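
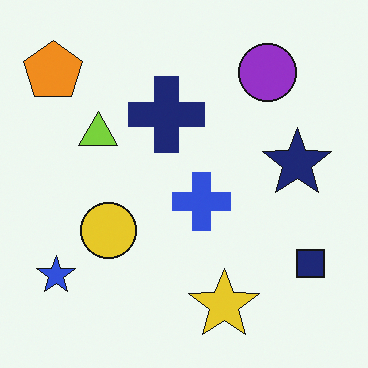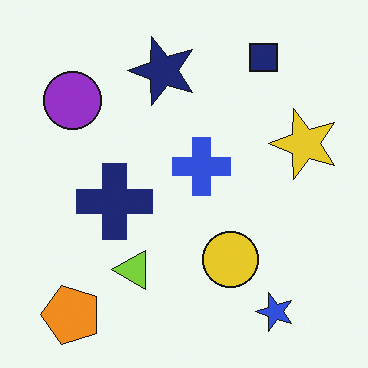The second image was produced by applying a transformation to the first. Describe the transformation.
The second image is the first rotated 90° counter-clockwise.

The orange pentagon sits in the top-left of the first image and the bottom-left of the second — consistent with a whole-image 90° counter-clockwise rotation.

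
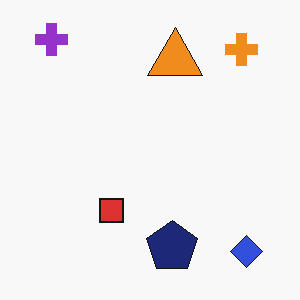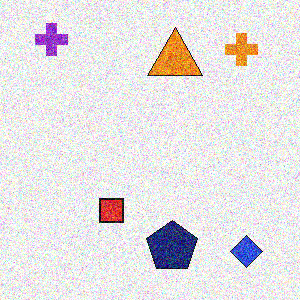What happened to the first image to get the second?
This is the original image degraded with heavy additive noise.

Random speckle covers the whole image, including the flat background.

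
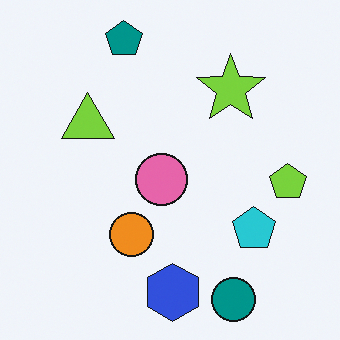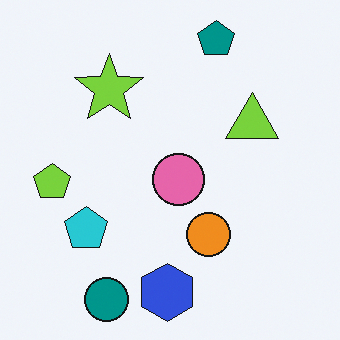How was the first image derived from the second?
The first image is the second flipped horizontally (left ↔ right).

The lime pentagon is in the left of the second image and the right of the first — shapes on opposite sides of the vertical midline have swapped in a mirror flip.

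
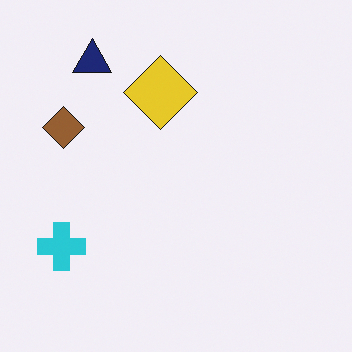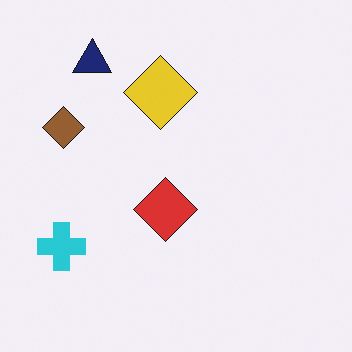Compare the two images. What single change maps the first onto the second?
This is the original image overlaid with an additional red diamond.

A red diamond appears in the second image that is absent from the first.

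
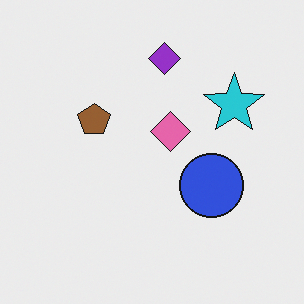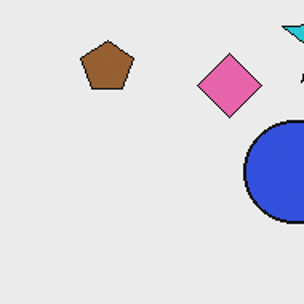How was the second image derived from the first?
It was cropped to a modestly smaller region and rescaled.

The visible shapes are larger and the field of view is narrower; shapes near the original edges may be partly or wholly outside the frame — a crop-and-rescale.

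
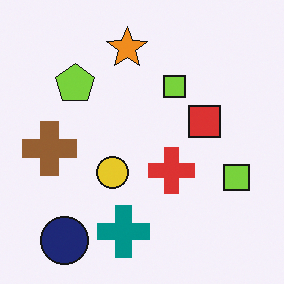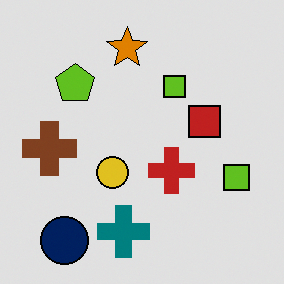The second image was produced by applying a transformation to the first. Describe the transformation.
Posterized to a reduced palette.

Each flat color has snapped to a coarser quantized level — most visibly, the near-white background has dropped to a flat grey.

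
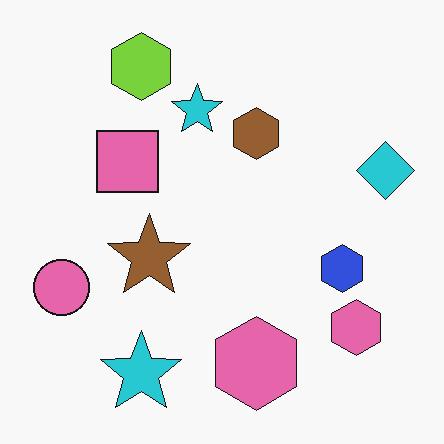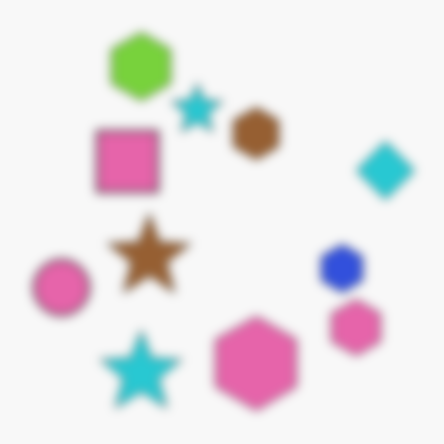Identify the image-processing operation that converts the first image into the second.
The second image is the first strongly gaussian-blurred.

Shape edges and outlines are uniformly softened across the whole image.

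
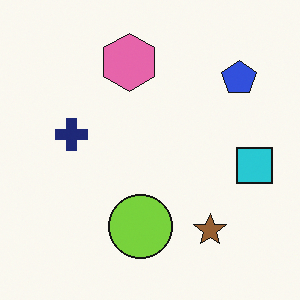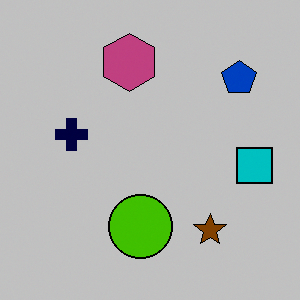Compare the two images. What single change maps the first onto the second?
Heavily posterized to just a handful of flat colors.

Each flat color has snapped to a coarser quantized level — most visibly, the near-white background has dropped to a flat grey.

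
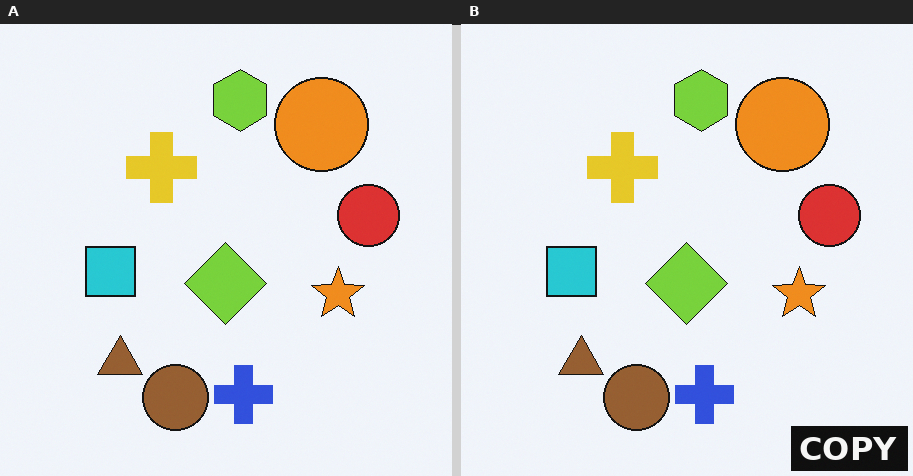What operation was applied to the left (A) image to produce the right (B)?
Watermarked with the text "COPY" in the lower-right corner.

A dark label reading "COPY" appears in the lower-right corner.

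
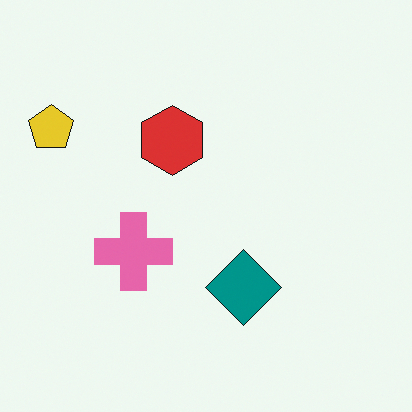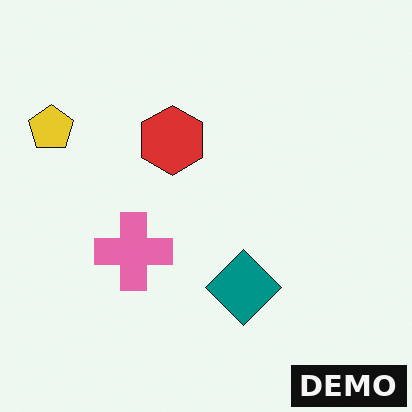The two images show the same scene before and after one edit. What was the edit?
The second image is the first watermarked with the text "DEMO" in the lower-right corner.

A dark label reading "DEMO" appears in the lower-right corner.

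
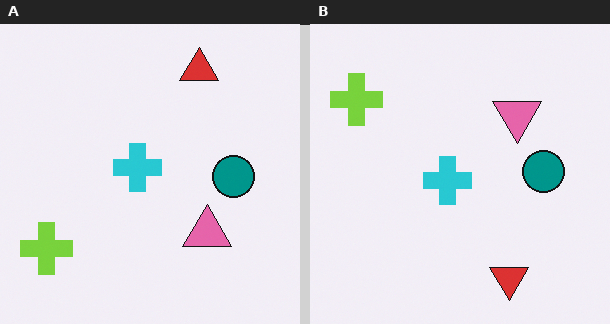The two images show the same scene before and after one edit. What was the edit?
The image was flipped vertically (top ↔ bottom).

The red triangle is in the top of the left (A) image and the bottom of the right (B) — shapes on opposite sides of the horizontal midline have swapped in a mirror flip.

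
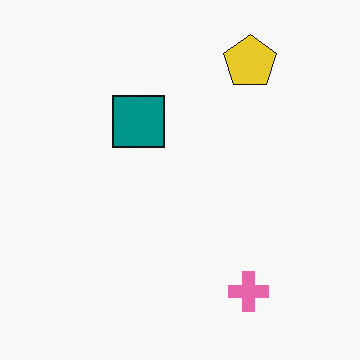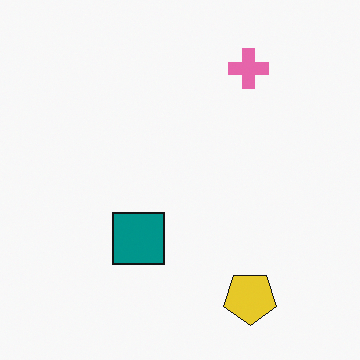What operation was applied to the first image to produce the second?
Flipped vertically (top ↔ bottom).

The yellow pentagon is in the top-right of the first image and the bottom-right of the second — shapes on opposite sides of the horizontal midline have swapped in a mirror flip.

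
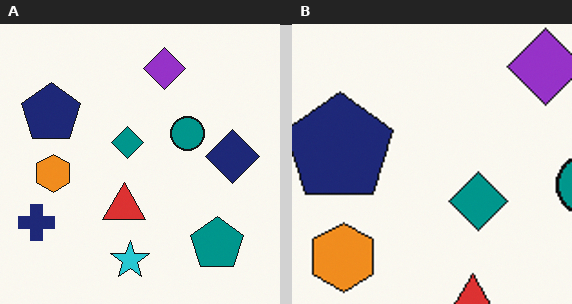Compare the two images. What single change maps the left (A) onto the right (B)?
The image was cropped tightly and scaled back up.

The visible shapes are larger and the field of view is narrower; shapes near the original edges may be partly or wholly outside the frame — a crop-and-rescale.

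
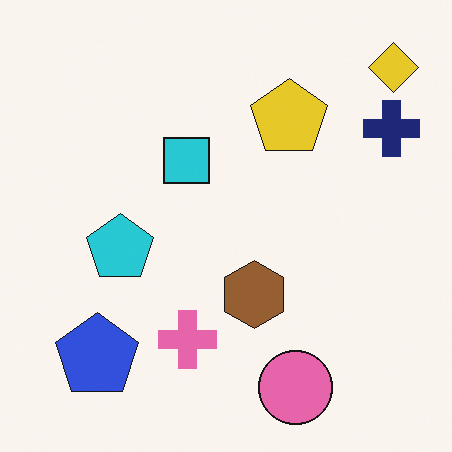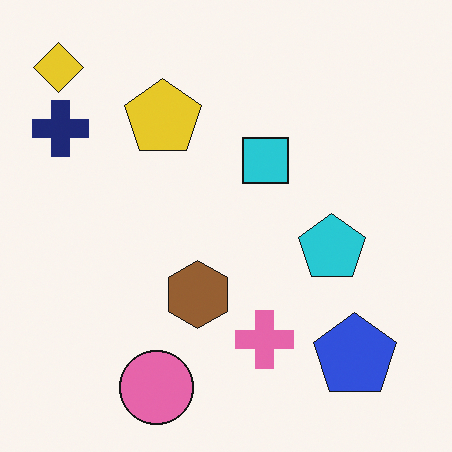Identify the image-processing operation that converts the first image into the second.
It was flipped horizontally (left ↔ right).

The yellow diamond is in the top-right of the first image and the top-left of the second — shapes on opposite sides of the vertical midline have swapped in a mirror flip.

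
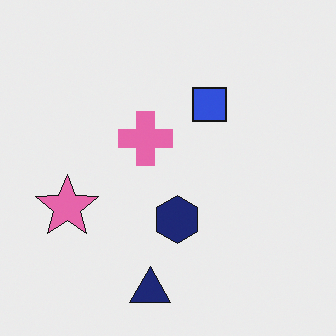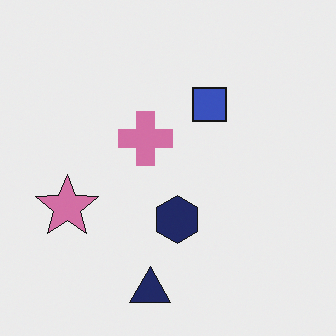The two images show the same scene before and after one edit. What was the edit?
Slightly desaturated.

All colors are more muted and greyish — a global saturation change.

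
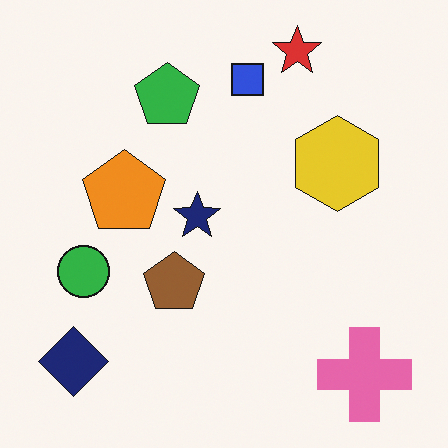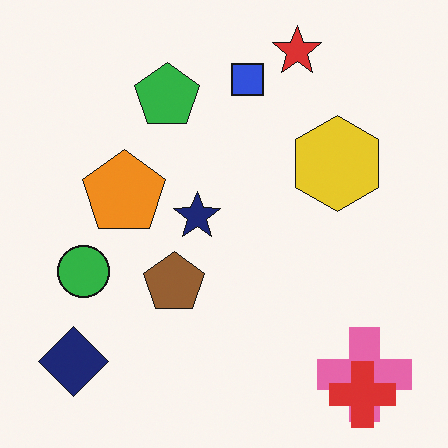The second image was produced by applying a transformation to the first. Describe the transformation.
The transformation is: overlaid with an additional red cross.

A red cross appears in the second image that is absent from the first.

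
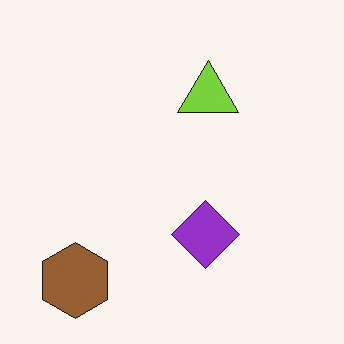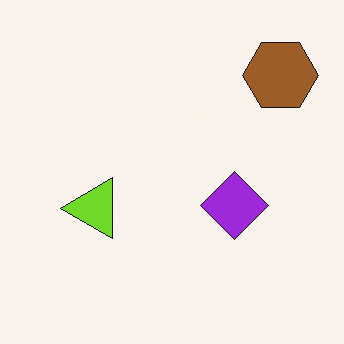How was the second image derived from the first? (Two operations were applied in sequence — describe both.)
The image was transposed (reflected across the top-left ↔ bottom-right diagonal), then slightly oversaturated.

Shapes have swapped their row and column positions — what was in the top-right is now in the bottom-left — a diagonal reflection. All colors are more vivid — a global saturation change.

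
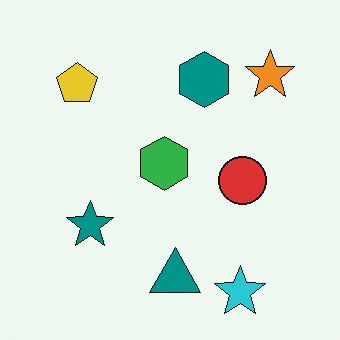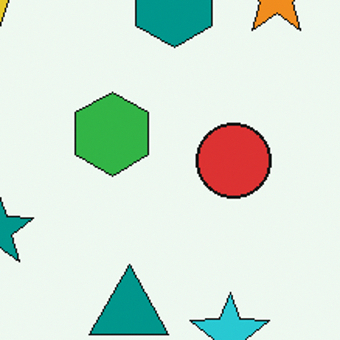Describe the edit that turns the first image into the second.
The image was cropped to a modestly smaller region and rescaled.

The visible shapes are larger and the field of view is narrower; shapes near the original edges may be partly or wholly outside the frame — a crop-and-rescale.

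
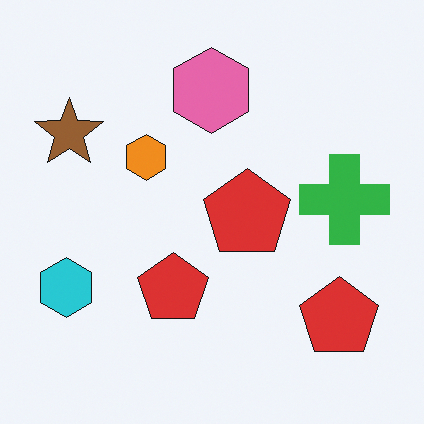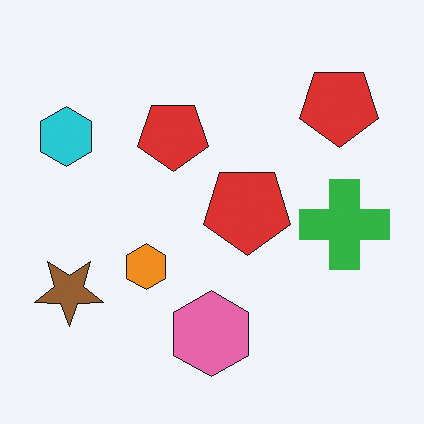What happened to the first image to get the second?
The second image is the first flipped vertically (top ↔ bottom).

The pink hexagon is in the top of the first image and the bottom of the second — shapes on opposite sides of the horizontal midline have swapped in a mirror flip.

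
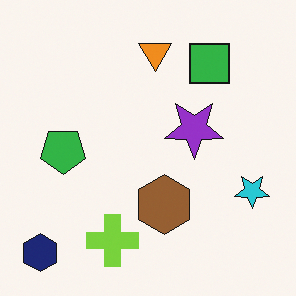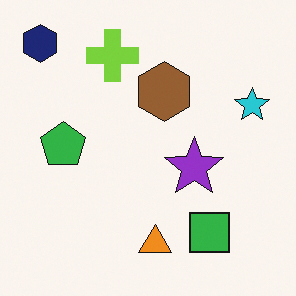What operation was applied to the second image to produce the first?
The image was flipped vertically (top ↔ bottom).

The navy hexagon is in the top-left of the second image and the bottom-left of the first — shapes on opposite sides of the horizontal midline have swapped in a mirror flip.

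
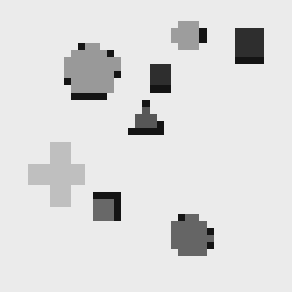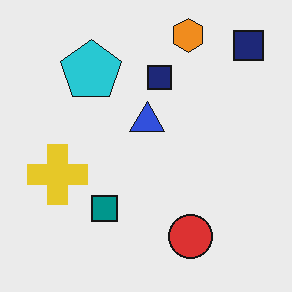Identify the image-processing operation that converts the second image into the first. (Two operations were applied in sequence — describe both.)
This is the original image converted to grayscale, then moderately pixelated.

All color is removed — every shape is now a shade of grey. Shapes are reduced to large square blocks; fine edges and outlines are lost — a downscale-then-upscale (mosaic) effect.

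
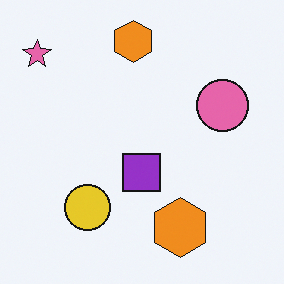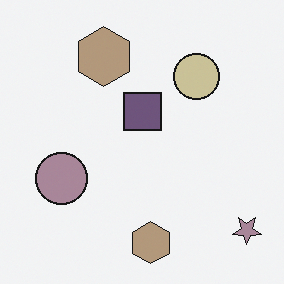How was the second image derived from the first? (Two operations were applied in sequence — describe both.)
Rotated 180°, then heavily desaturated.

The pink star sits in the top-left of the first image and the bottom-right of the second — consistent with a whole-image 180° rotation. All colors are more muted and greyish — a global saturation change.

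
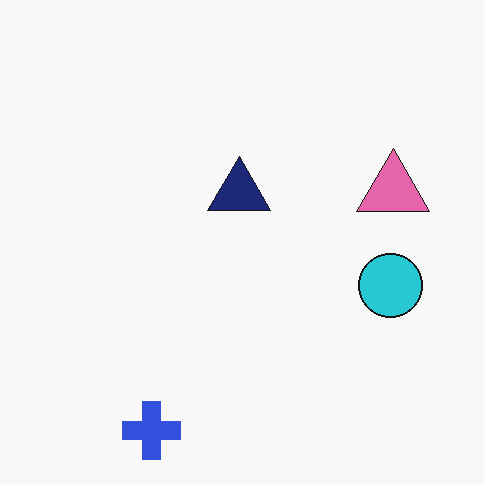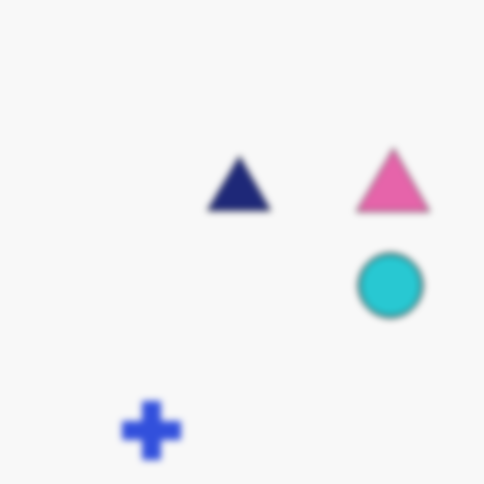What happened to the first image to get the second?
This is the original image noticeably gaussian-blurred.

Shape edges and outlines are uniformly softened across the whole image.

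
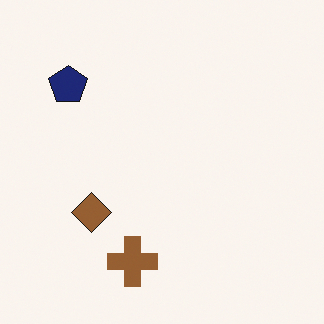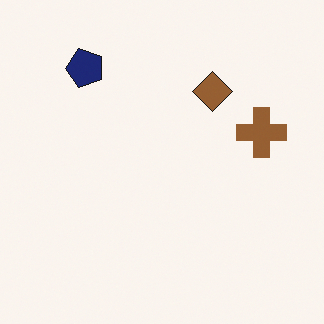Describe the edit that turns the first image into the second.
The second image is the first transposed (reflected across the top-left ↔ bottom-right diagonal).

Shapes have swapped their row and column positions — what was in the top-right is now in the bottom-left — a diagonal reflection.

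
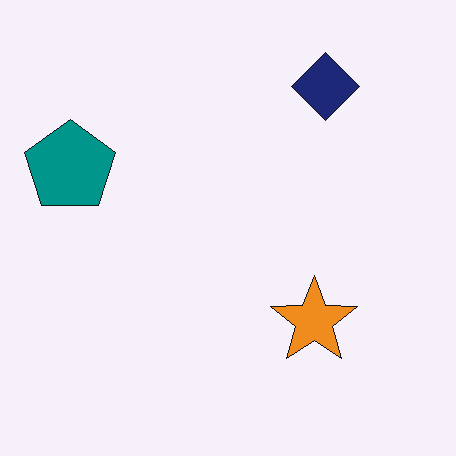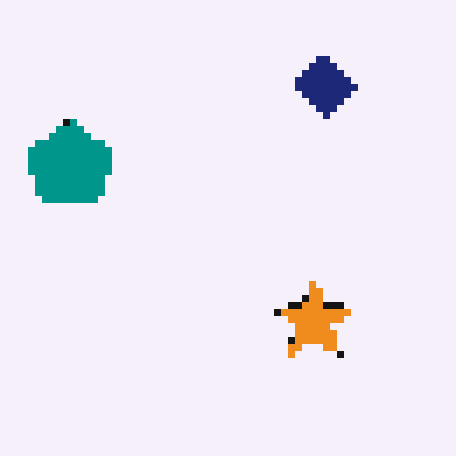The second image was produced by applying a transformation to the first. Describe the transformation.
This is the original image pixelated into visible square blocks.

Shapes are reduced to large square blocks; fine edges and outlines are lost — a downscale-then-upscale (mosaic) effect.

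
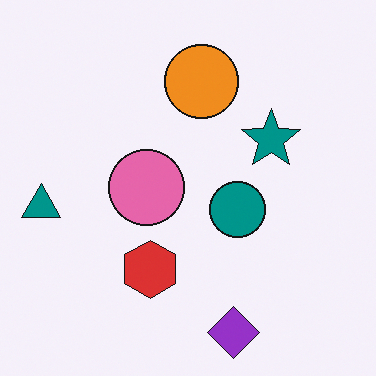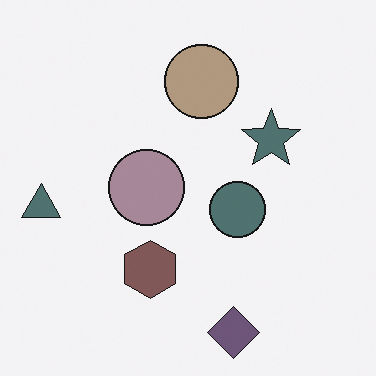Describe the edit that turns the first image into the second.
The second image is the first made much more muted (saturation change).

All colors are more muted and greyish — a global saturation change.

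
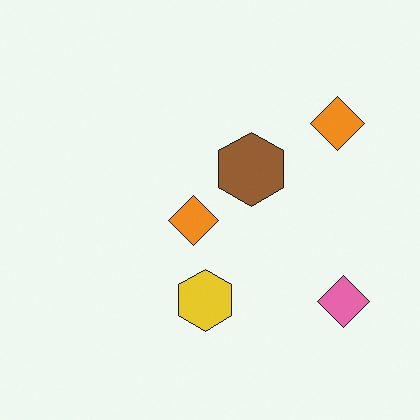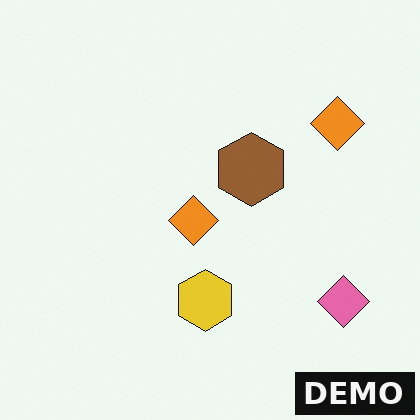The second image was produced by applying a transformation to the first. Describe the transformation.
Watermarked with the text "DEMO" in the lower-right corner.

A dark label reading "DEMO" appears in the lower-right corner.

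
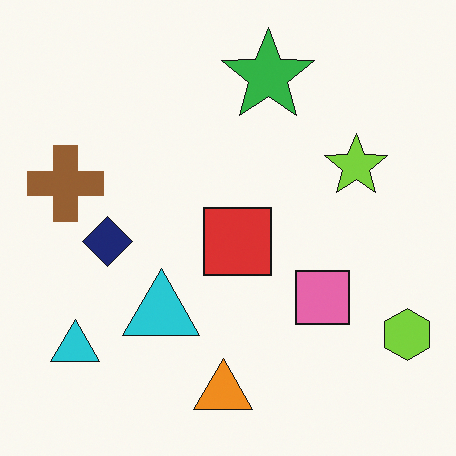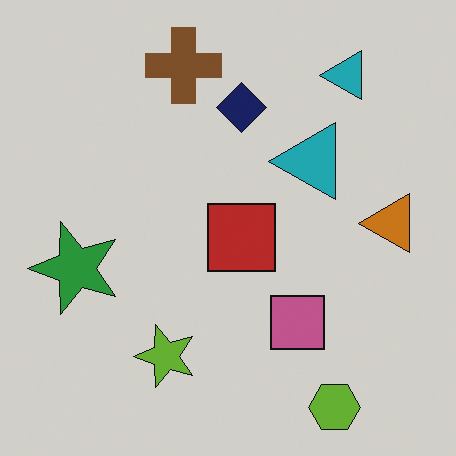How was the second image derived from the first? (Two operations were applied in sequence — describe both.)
The image was darkened a little, then transposed (reflected across the top-left ↔ bottom-right diagonal).

Every pixel — background and shapes alike — is uniformly darkened. Shapes have swapped their row and column positions — what was in the top-right is now in the bottom-left — a diagonal reflection.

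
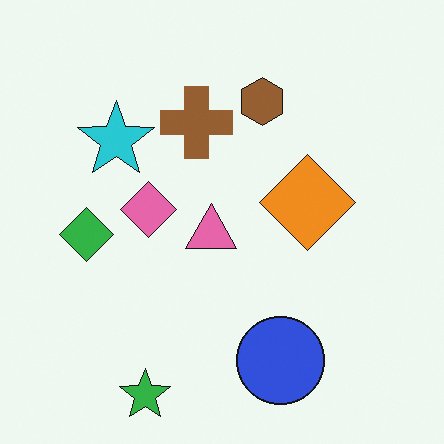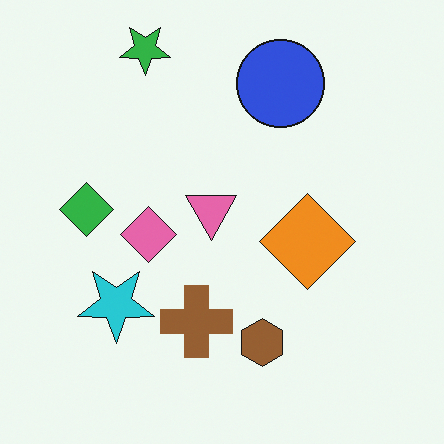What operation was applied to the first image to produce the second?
It was flipped vertically (top ↔ bottom).

The green star is in the bottom-left of the first image and the top-left of the second — shapes on opposite sides of the horizontal midline have swapped in a mirror flip.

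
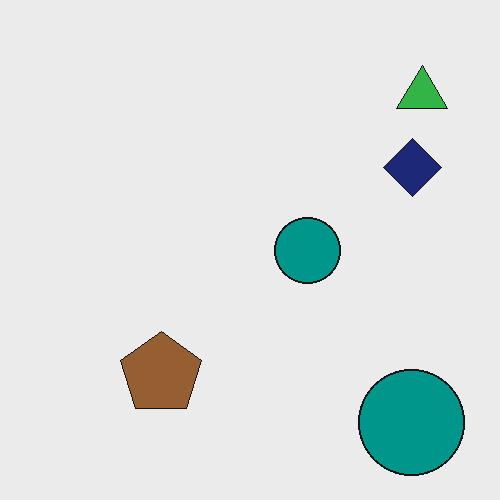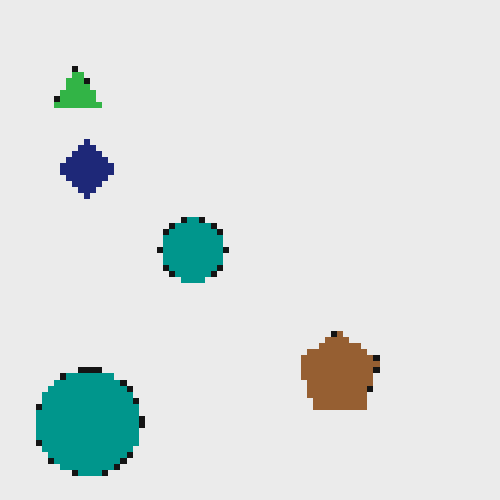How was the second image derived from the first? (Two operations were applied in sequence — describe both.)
It was flipped horizontally (left ↔ right), then moderately pixelated.

The green triangle is in the top-right of the first image and the top-left of the second — shapes on opposite sides of the vertical midline have swapped in a mirror flip. Shapes are reduced to large square blocks; fine edges and outlines are lost — a downscale-then-upscale (mosaic) effect.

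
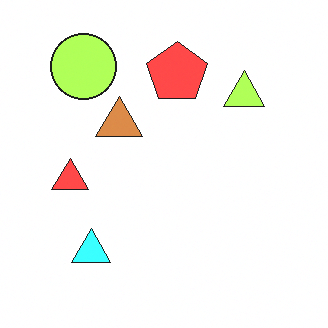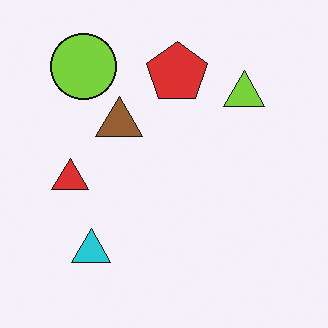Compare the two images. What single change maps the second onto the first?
The transformation is: brightened a lot.

Every pixel — background and shapes alike — is uniformly brightened.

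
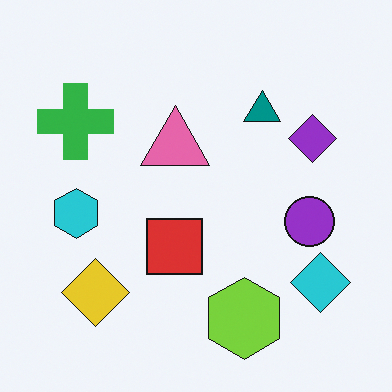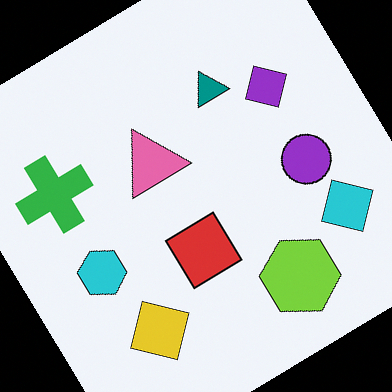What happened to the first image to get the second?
The image was rotated counter-clockwise by a large amount — several tens of degrees.

Every shape is tilted by the same angle and the image corners show triangular fill wedges — a whole-image rotation by a non-right angle.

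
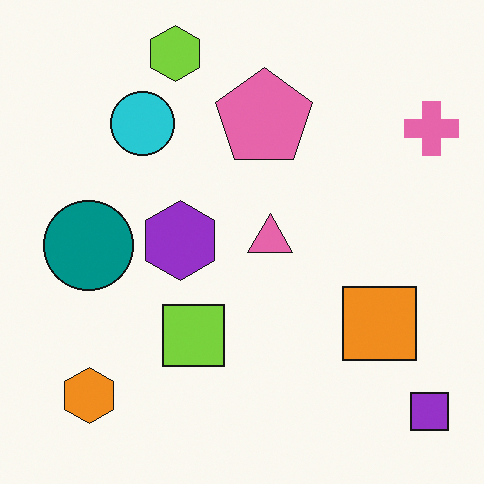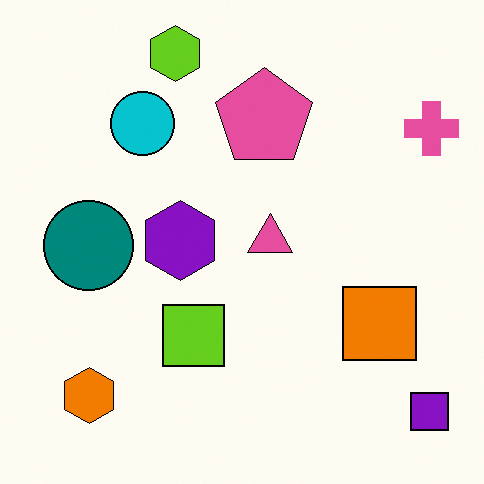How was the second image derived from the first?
It was given slightly increased contrast.

Tones are pushed away from mid-grey across the whole image — a global contrast change.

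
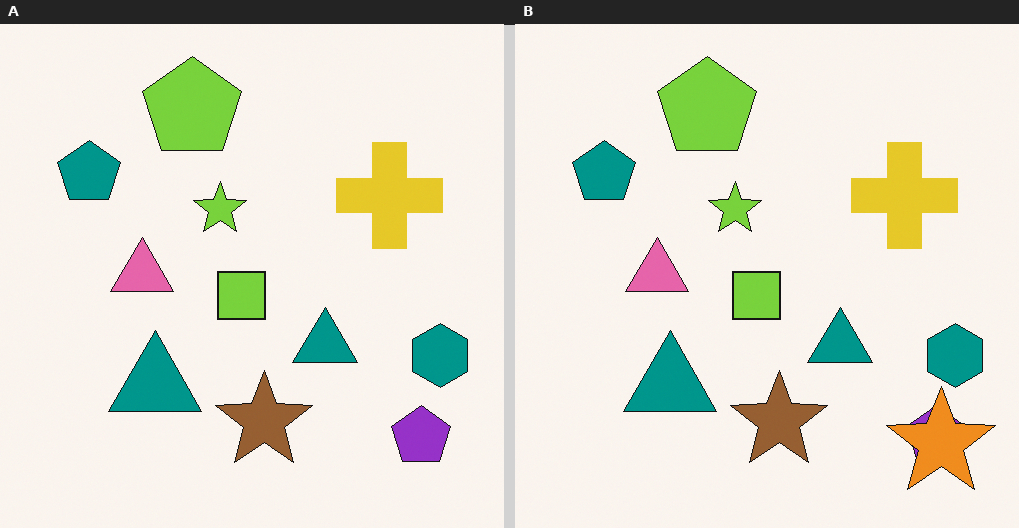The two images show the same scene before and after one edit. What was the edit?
The image was overlaid with an additional orange star.

An orange star appears in the right (B) image that is absent from the left (A).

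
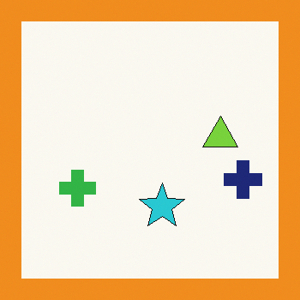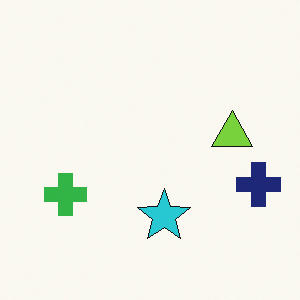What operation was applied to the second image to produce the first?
The image was framed with a orange border.

A solid orange frame runs around the edge of the first image, with the content slightly shrunk inside it.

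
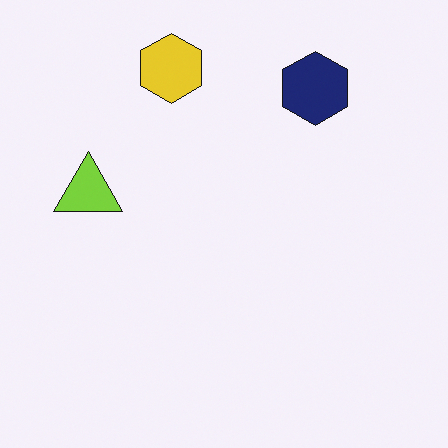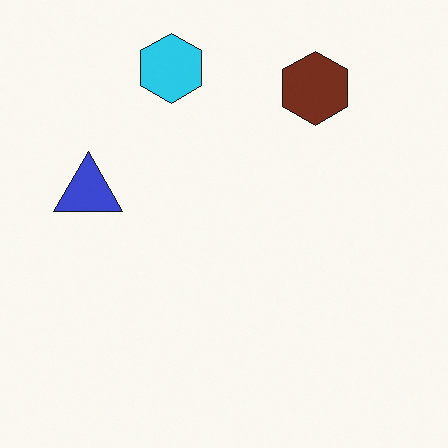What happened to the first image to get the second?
Hue-shifted by a moderate amount.

Every shape's color has rotated by the same amount around the hue wheel — a uniform hue shift.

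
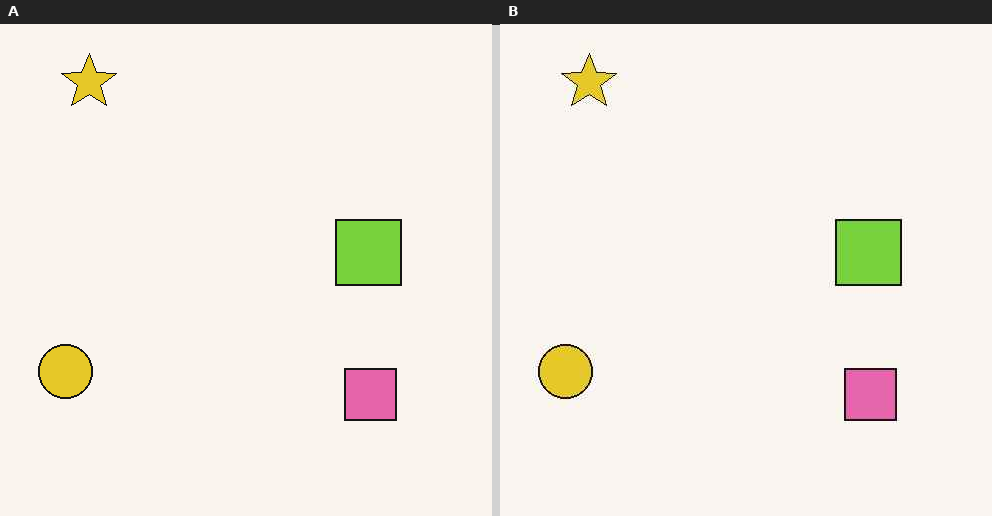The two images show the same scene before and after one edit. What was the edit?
The image was JPEG-compressed with visible artifacts.

Blocky 8×8 compression artifacts appear around shape edges and the flat background shows ringing — characteristic JPEG degradation.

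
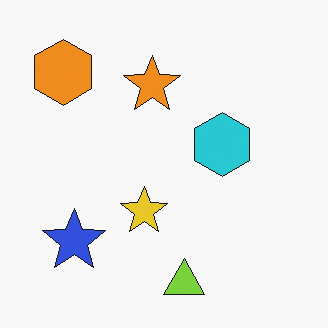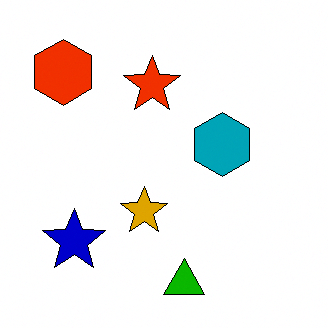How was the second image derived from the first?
The transformation is: boosted in contrast.

Tones are pushed away from mid-grey across the whole image — a global contrast change.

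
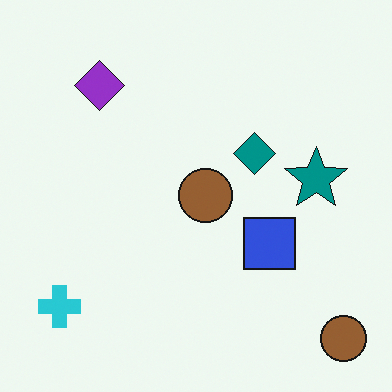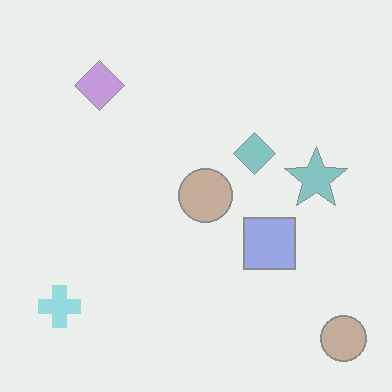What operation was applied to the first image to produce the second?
Given much lower contrast.

Tones are pushed toward mid-grey across the whole image — a global contrast change.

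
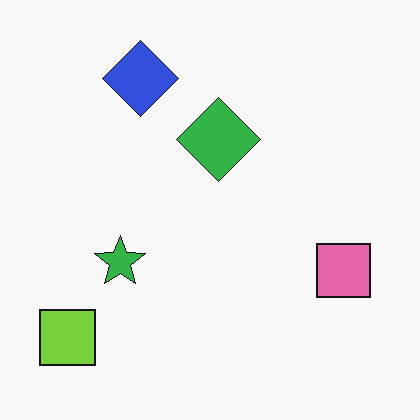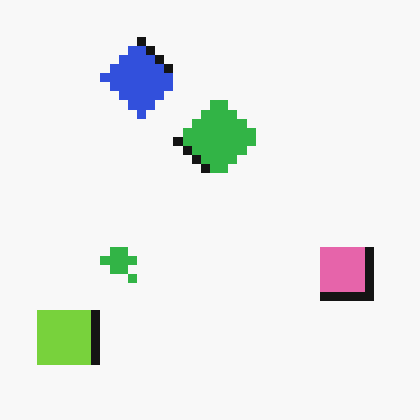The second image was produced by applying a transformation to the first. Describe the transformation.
It was coarsely pixelated.

Shapes are reduced to large square blocks; fine edges and outlines are lost — a downscale-then-upscale (mosaic) effect.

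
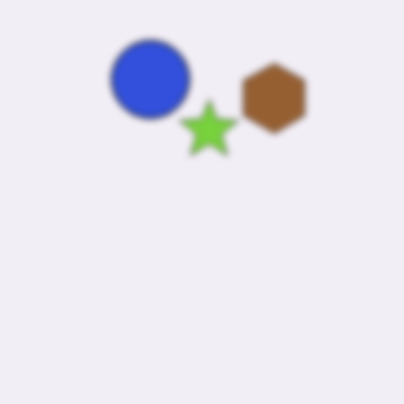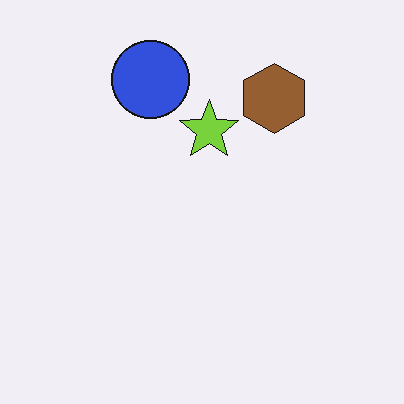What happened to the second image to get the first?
This is the original image noticeably gaussian-blurred.

Shape edges and outlines are uniformly softened across the whole image.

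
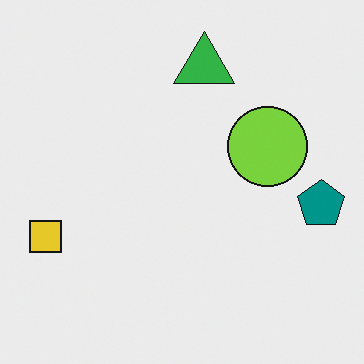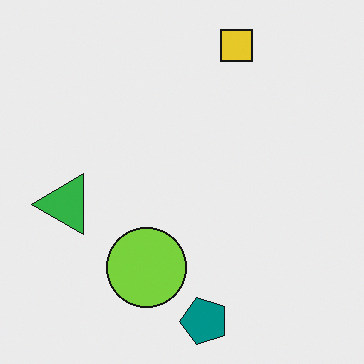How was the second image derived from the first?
Transposed (reflected across the top-left ↔ bottom-right diagonal).

Shapes have swapped their row and column positions — what was in the top-right is now in the bottom-left — a diagonal reflection.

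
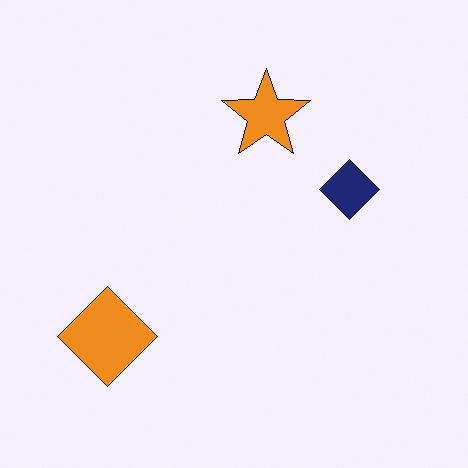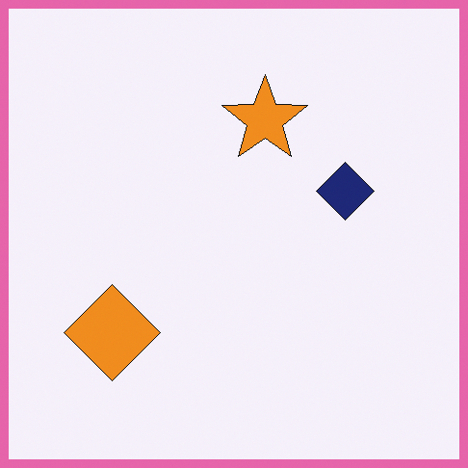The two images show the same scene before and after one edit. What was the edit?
The second image is the first framed with a pink border.

A solid pink frame runs around the edge of the second image, with the content slightly shrunk inside it.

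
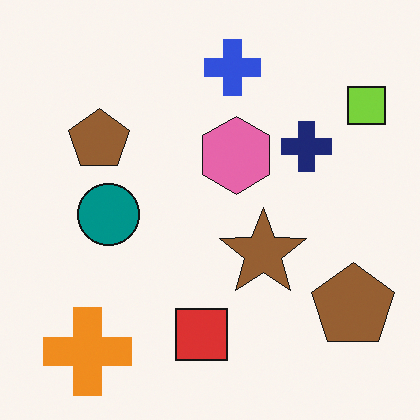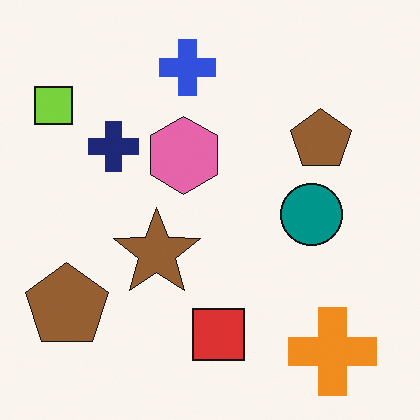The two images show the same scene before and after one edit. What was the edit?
The second image is the first flipped horizontally (left ↔ right).

The lime square is in the top-right of the first image and the top-left of the second — shapes on opposite sides of the vertical midline have swapped in a mirror flip.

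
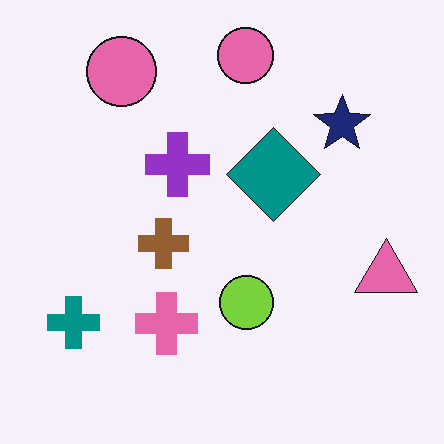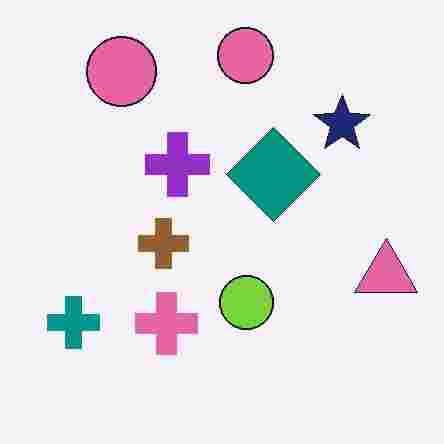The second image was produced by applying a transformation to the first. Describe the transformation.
This is the original image heavily JPEG-compressed with obvious blocking artifacts.

Blocky 8×8 compression artifacts appear around shape edges and the flat background shows ringing — characteristic JPEG degradation.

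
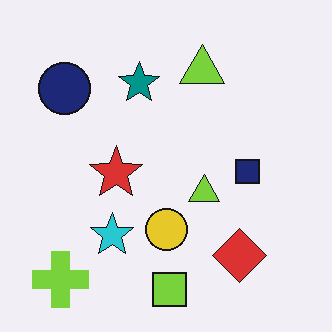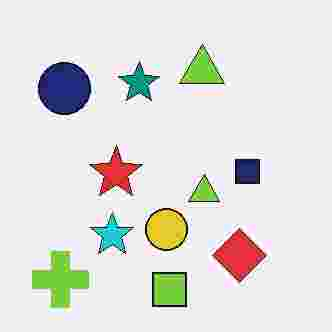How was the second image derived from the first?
This is the original image heavily JPEG-compressed with obvious blocking artifacts.

Blocky 8×8 compression artifacts appear around shape edges and the flat background shows ringing — characteristic JPEG degradation.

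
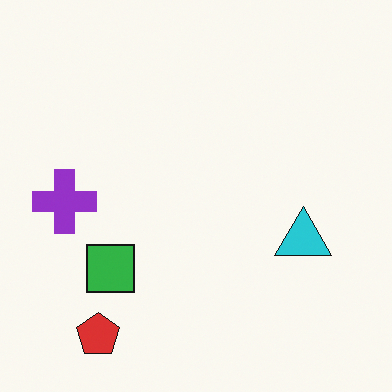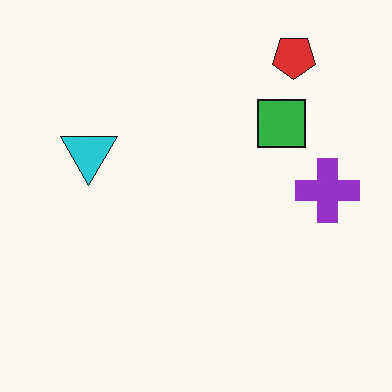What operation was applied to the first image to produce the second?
Rotated 180°.

The red pentagon sits in the bottom-left of the first image and the top-right of the second — consistent with a whole-image 180° rotation.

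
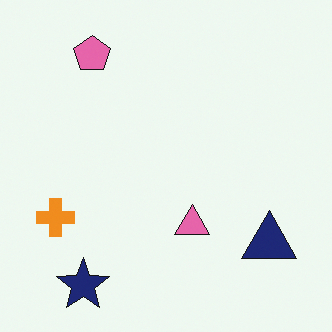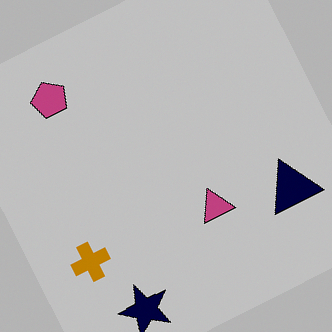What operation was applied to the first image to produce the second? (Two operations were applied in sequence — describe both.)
Heavily posterized to just a handful of flat colors, then rotated counter-clockwise by a moderate amount.

Each flat color has snapped to a coarser quantized level — most visibly, the near-white background has dropped to a flat grey. Every shape is tilted by the same angle and the image corners show triangular fill wedges — a whole-image rotation by a non-right angle.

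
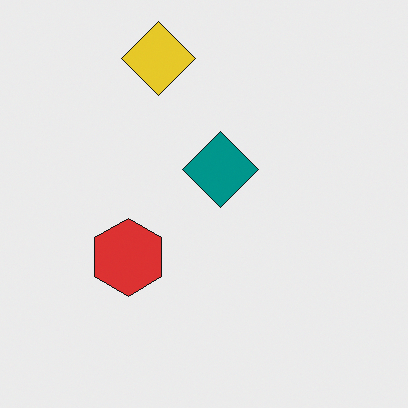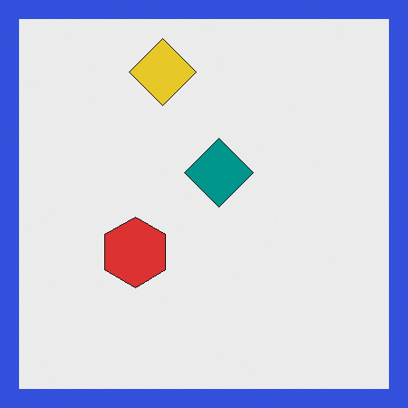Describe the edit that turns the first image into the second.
Framed with a blue border.

A solid blue frame runs around the edge of the second image, with the content slightly shrunk inside it.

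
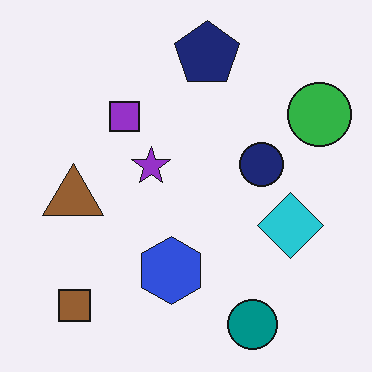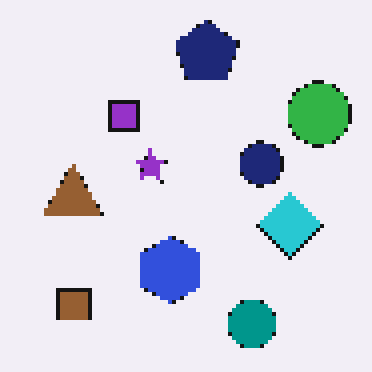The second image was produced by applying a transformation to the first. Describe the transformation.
The transformation is: lightly pixelated (a mild mosaic effect).

Shapes are reduced to large square blocks; fine edges and outlines are lost — a downscale-then-upscale (mosaic) effect.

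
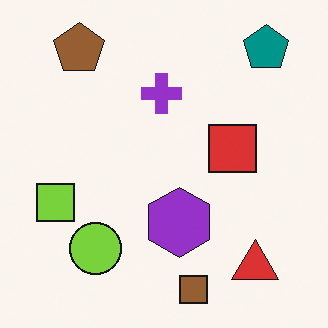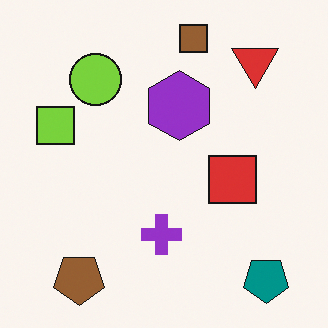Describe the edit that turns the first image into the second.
The transformation is: flipped vertically (top ↔ bottom).

The brown square is in the bottom of the first image and the top of the second — shapes on opposite sides of the horizontal midline have swapped in a mirror flip.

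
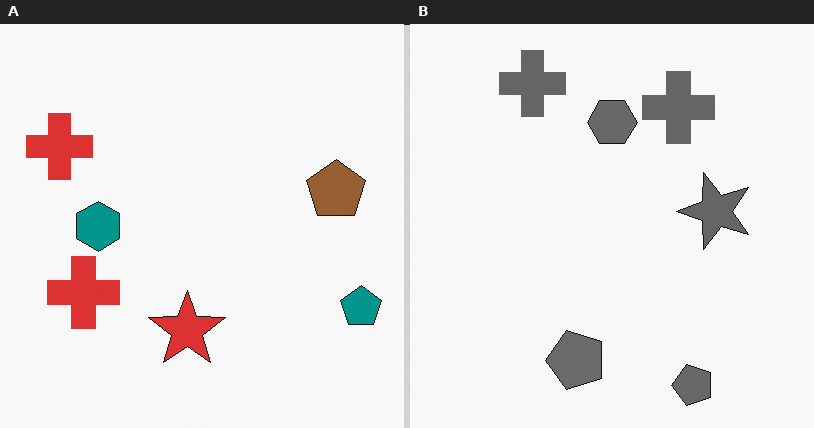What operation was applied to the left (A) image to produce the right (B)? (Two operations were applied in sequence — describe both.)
The transformation is: transposed (reflected across the top-left ↔ bottom-right diagonal), then converted to grayscale.

Shapes have swapped their row and column positions — what was in the top-right is now in the bottom-left — a diagonal reflection. All color is removed — every shape is now a shade of grey.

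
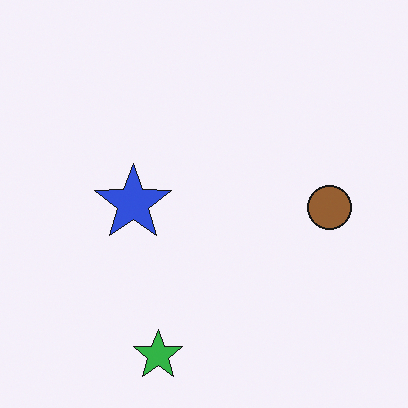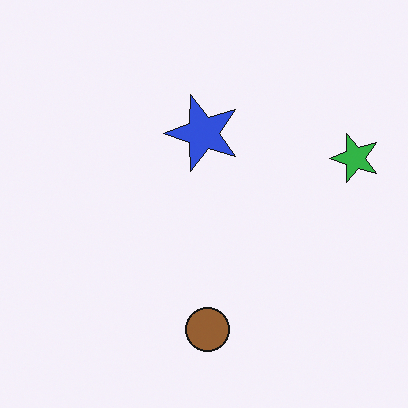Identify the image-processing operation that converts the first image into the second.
The transformation is: transposed (reflected across the top-left ↔ bottom-right diagonal).

Shapes have swapped their row and column positions — what was in the top-right is now in the bottom-left — a diagonal reflection.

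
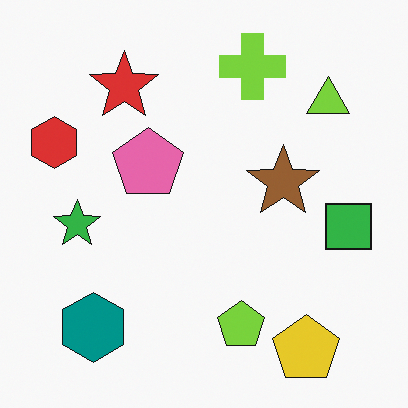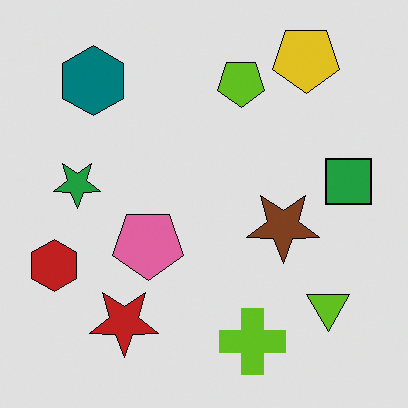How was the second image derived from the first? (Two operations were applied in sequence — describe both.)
The transformation is: flipped vertically (top ↔ bottom), then posterized to a reduced palette.

The yellow pentagon is in the bottom-right of the first image and the top-right of the second — shapes on opposite sides of the horizontal midline have swapped in a mirror flip. Each flat color has snapped to a coarser quantized level — most visibly, the near-white background has dropped to a flat grey.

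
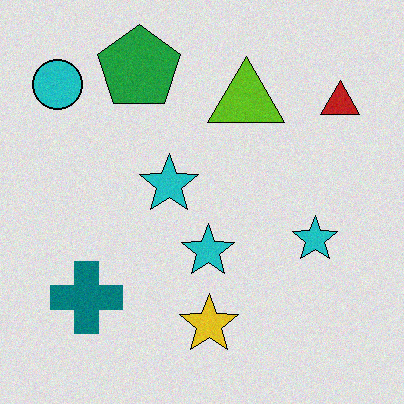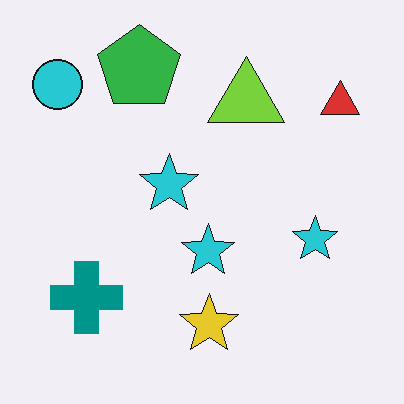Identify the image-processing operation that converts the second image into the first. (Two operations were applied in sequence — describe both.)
The transformation is: moderately posterized, then degraded with subtle gaussian noise.

Each flat color has snapped to a coarser quantized level — most visibly, the near-white background has dropped to a flat grey. Random speckle covers the whole image, including the flat background.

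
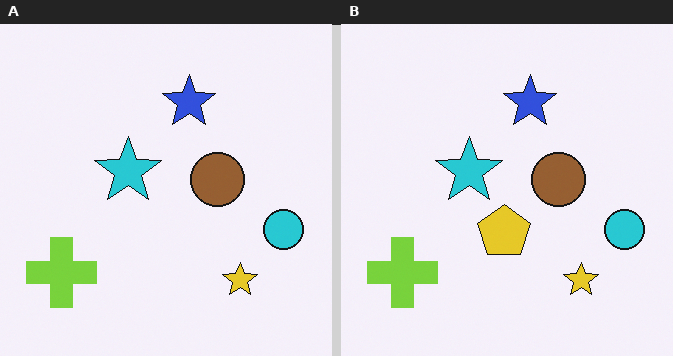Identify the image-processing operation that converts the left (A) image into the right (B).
Overlaid with an additional yellow pentagon.

A yellow pentagon appears in the right (B) image that is absent from the left (A).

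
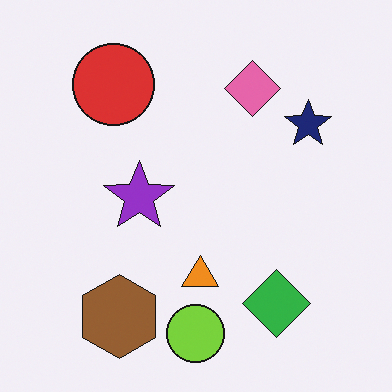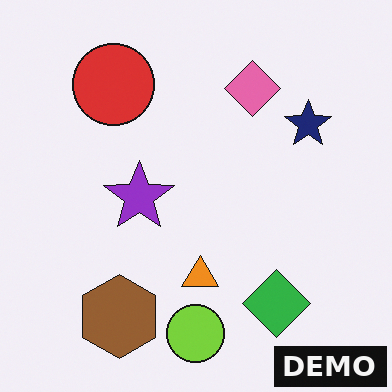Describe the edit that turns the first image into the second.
It was watermarked with the text "DEMO" in the lower-right corner.

A dark label reading "DEMO" appears in the lower-right corner.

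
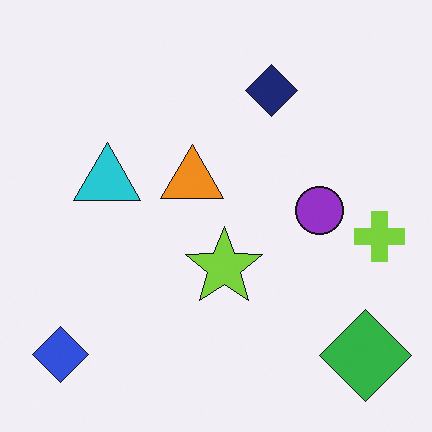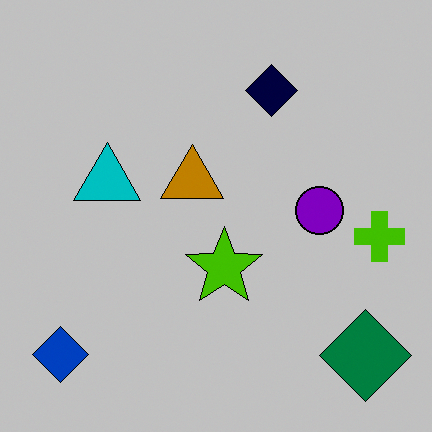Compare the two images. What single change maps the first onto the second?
The image was aggressively posterized.

Each flat color has snapped to a coarser quantized level — most visibly, the near-white background has dropped to a flat grey.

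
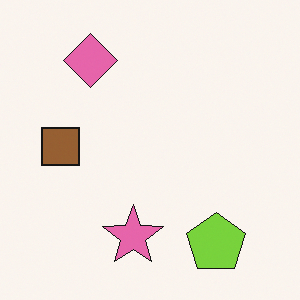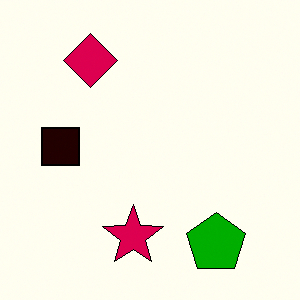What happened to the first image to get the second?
The transformation is: boosted in contrast.

Tones are pushed away from mid-grey across the whole image — a global contrast change.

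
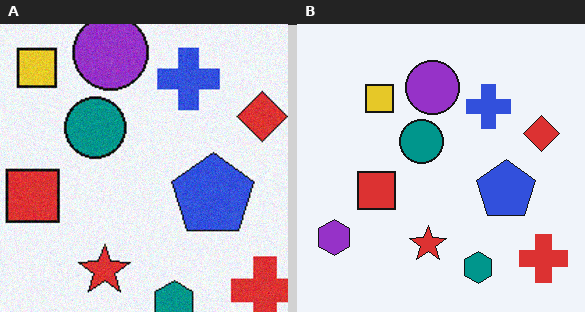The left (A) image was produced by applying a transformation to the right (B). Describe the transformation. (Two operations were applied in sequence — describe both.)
The left (A) image is the right (B) cropped slightly and scaled back up, then degraded with light additive noise.

The visible shapes are larger and the field of view is narrower; shapes near the original edges may be partly or wholly outside the frame — a crop-and-rescale. Random speckle covers the whole image, including the flat background.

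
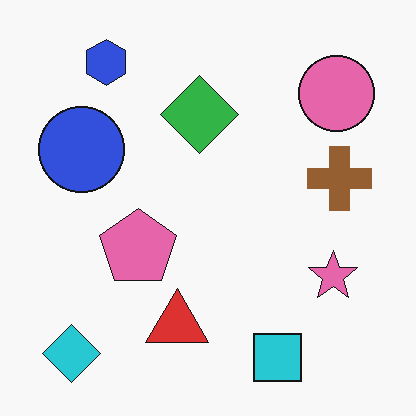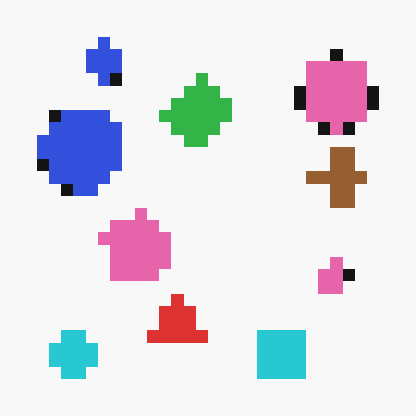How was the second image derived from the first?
It was coarsely pixelated.

Shapes are reduced to large square blocks; fine edges and outlines are lost — a downscale-then-upscale (mosaic) effect.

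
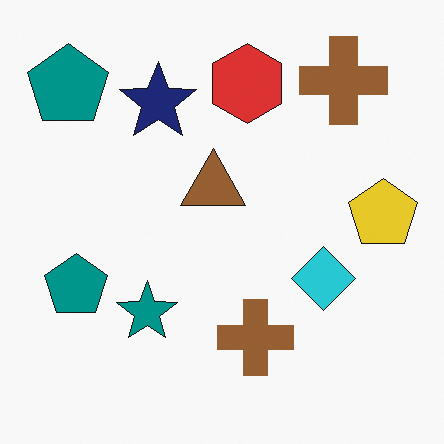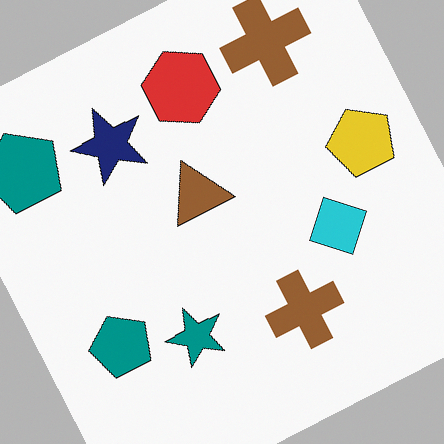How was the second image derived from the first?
This is the original image rotated counter-clockwise by a clearly visible amount.

Every shape is tilted by the same angle and the image corners show triangular fill wedges — a whole-image rotation by a non-right angle.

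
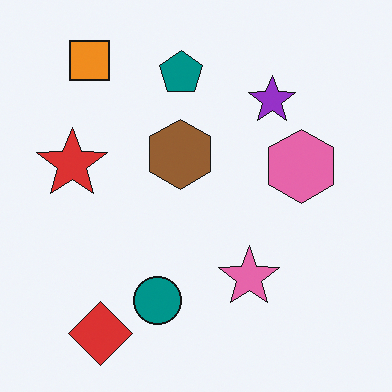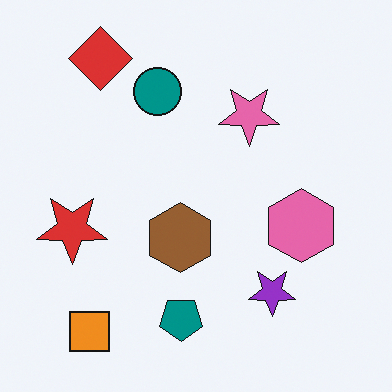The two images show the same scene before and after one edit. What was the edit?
This is the original image flipped vertically (top ↔ bottom).

The red diamond is in the bottom-left of the first image and the top-left of the second — shapes on opposite sides of the horizontal midline have swapped in a mirror flip.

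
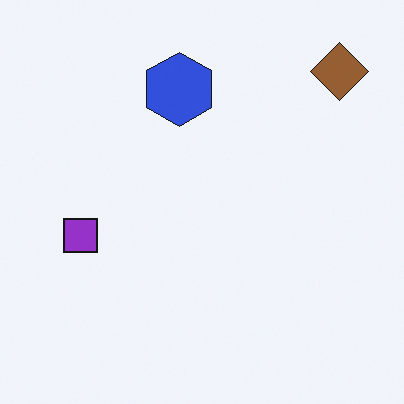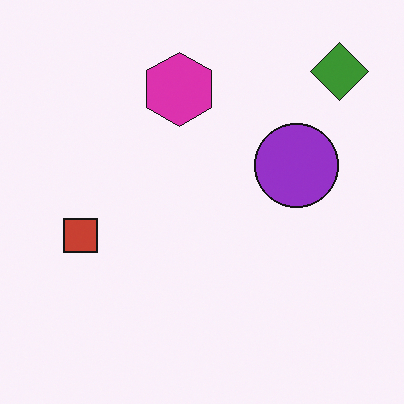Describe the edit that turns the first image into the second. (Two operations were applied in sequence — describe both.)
The second image is the first hue-shifted through roughly a third of the color wheel, then overlaid with an additional purple circle.

Every shape's color has rotated by the same amount around the hue wheel — a uniform hue shift. A purple circle appears in the second image that is absent from the first.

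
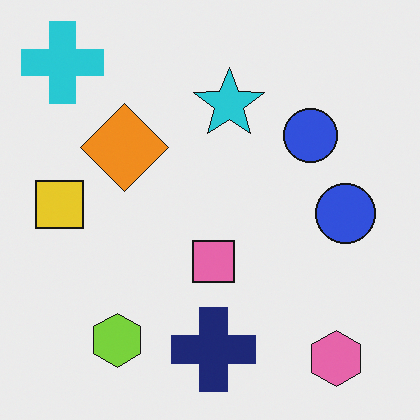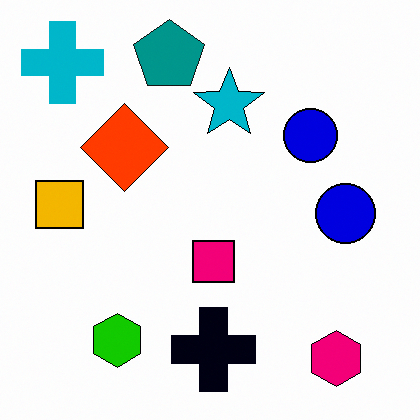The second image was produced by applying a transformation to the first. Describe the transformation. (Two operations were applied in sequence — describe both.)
The image was boosted in contrast, then overlaid with an additional teal pentagon.

Tones are pushed away from mid-grey across the whole image — a global contrast change. A teal pentagon appears in the second image that is absent from the first.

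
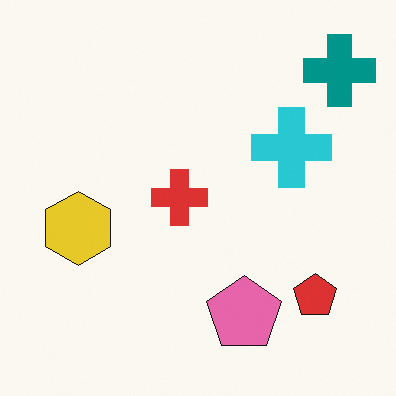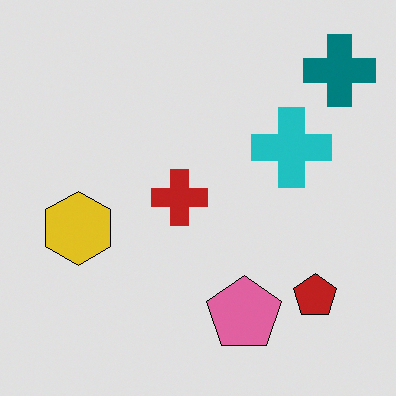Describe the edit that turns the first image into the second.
The second image is the first posterized to a reduced palette.

Each flat color has snapped to a coarser quantized level — most visibly, the near-white background has dropped to a flat grey.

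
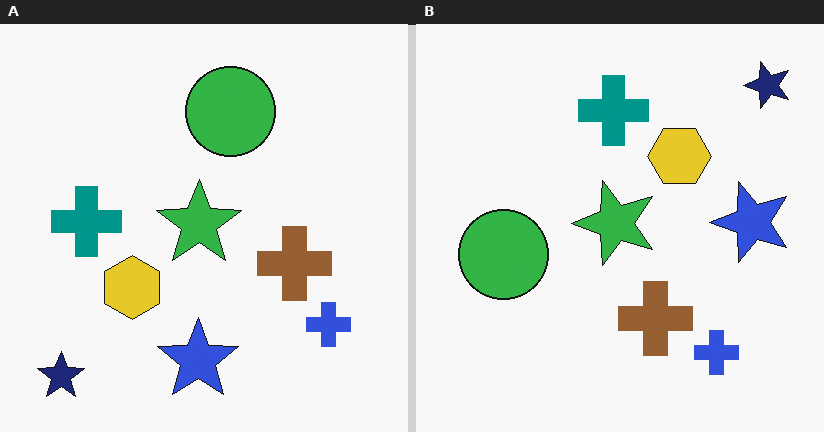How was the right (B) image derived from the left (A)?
The transformation is: transposed (reflected across the top-left ↔ bottom-right diagonal).

Shapes have swapped their row and column positions — what was in the top-right is now in the bottom-left — a diagonal reflection.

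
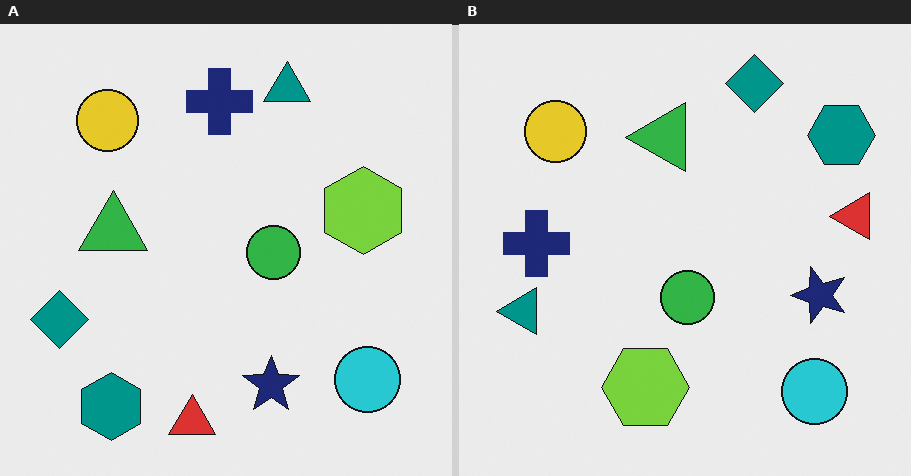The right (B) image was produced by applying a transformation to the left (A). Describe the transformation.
The right (B) image is the left (A) transposed (reflected across the top-left ↔ bottom-right diagonal).

Shapes have swapped their row and column positions — what was in the top-right is now in the bottom-left — a diagonal reflection.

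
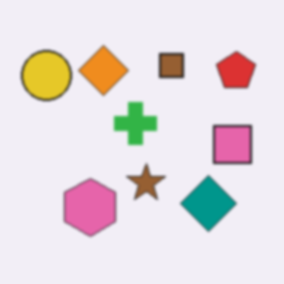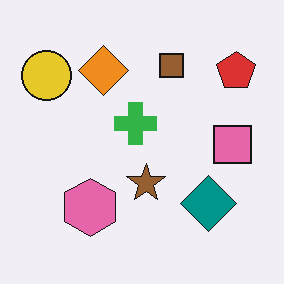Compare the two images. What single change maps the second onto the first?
The image was lightly blurred.

Shape edges and outlines are uniformly softened across the whole image.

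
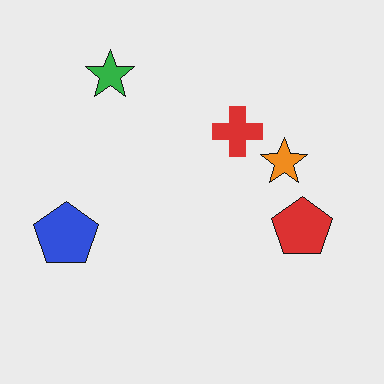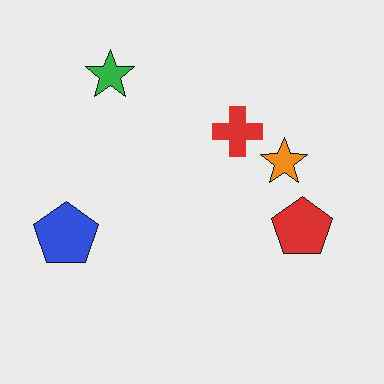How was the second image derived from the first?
The transformation is: given moderate JPEG compression.

Blocky 8×8 compression artifacts appear around shape edges and the flat background shows ringing — characteristic JPEG degradation.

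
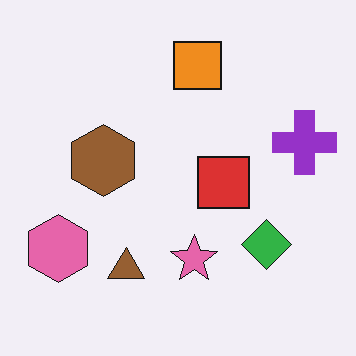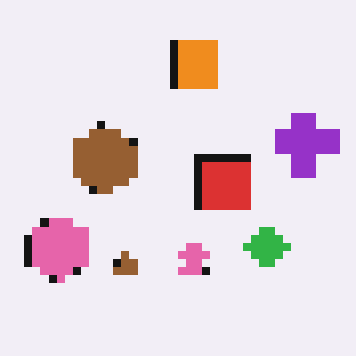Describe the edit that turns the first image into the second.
The second image is the first moderately pixelated.

Shapes are reduced to large square blocks; fine edges and outlines are lost — a downscale-then-upscale (mosaic) effect.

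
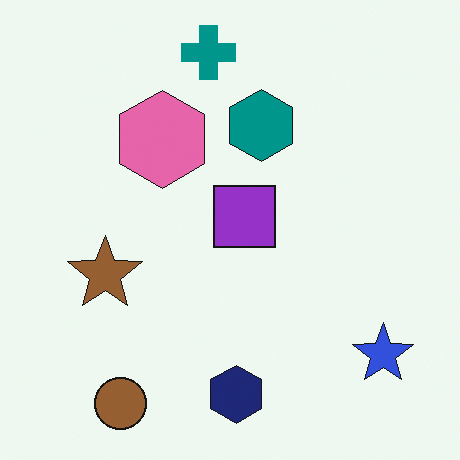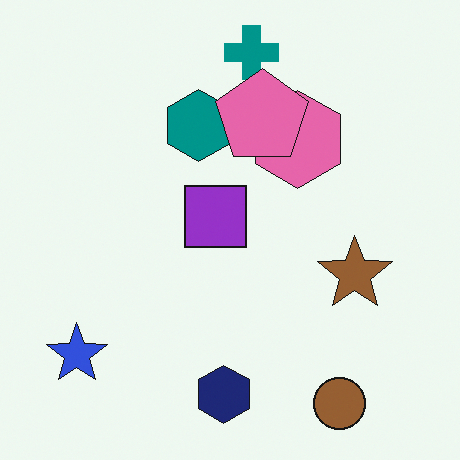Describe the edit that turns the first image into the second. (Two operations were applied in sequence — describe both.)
The second image is the first flipped horizontally (left ↔ right), then overlaid with an additional pink pentagon.

The blue star is in the bottom-right of the first image and the bottom-left of the second — shapes on opposite sides of the vertical midline have swapped in a mirror flip. A pink pentagon appears in the second image that is absent from the first.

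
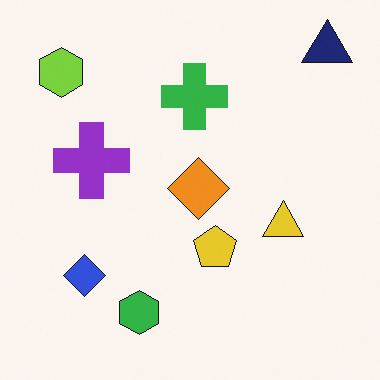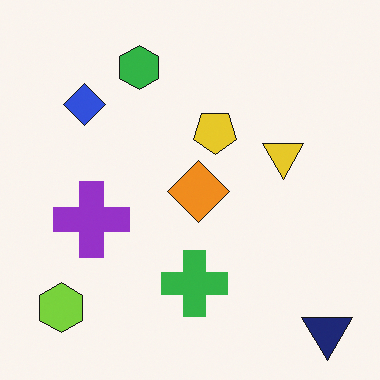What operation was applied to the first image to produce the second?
It was flipped vertically (top ↔ bottom).

The navy triangle is in the top-right of the first image and the bottom-right of the second — shapes on opposite sides of the horizontal midline have swapped in a mirror flip.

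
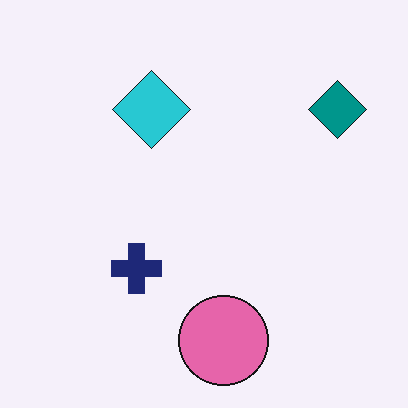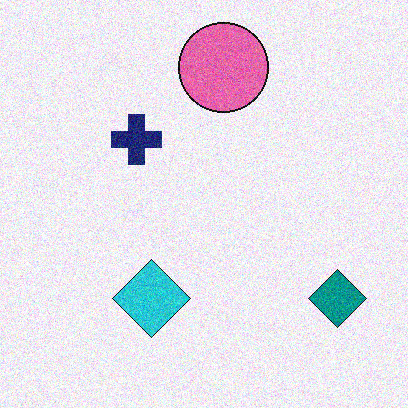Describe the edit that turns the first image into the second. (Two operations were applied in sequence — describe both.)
This is the original image flipped vertically (top ↔ bottom), then degraded with moderate additive noise.

The pink circle is in the bottom of the first image and the top of the second — shapes on opposite sides of the horizontal midline have swapped in a mirror flip. Random speckle covers the whole image, including the flat background.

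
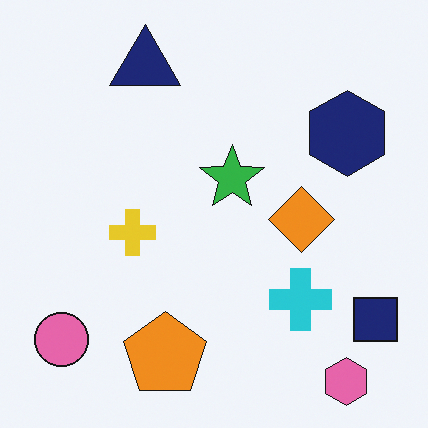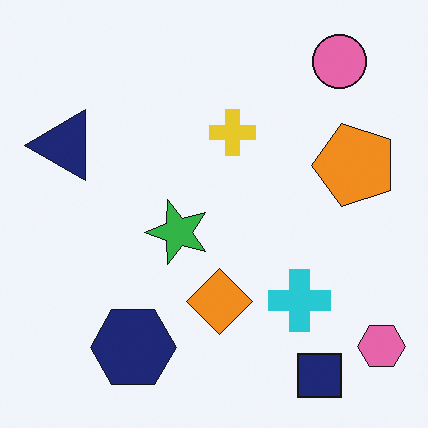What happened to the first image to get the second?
The transformation is: transposed (reflected across the top-left ↔ bottom-right diagonal).

Shapes have swapped their row and column positions — what was in the top-right is now in the bottom-left — a diagonal reflection.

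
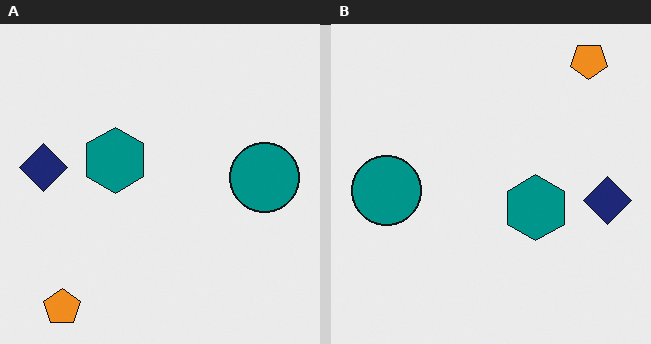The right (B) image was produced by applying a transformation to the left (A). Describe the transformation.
Rotated 180°.

The orange pentagon sits in the bottom-left of the left (A) image and the top-right of the right (B) — consistent with a whole-image 180° rotation.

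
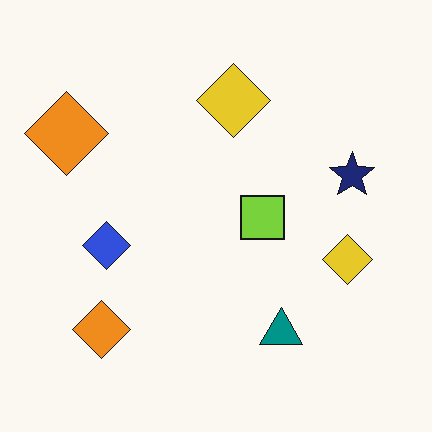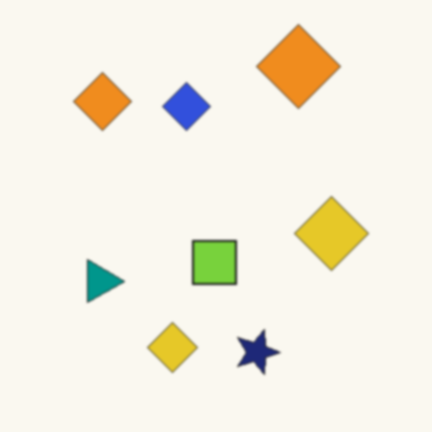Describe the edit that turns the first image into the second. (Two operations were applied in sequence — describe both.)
The transformation is: slightly softened, then rotated 90° clockwise.

Shape edges and outlines are uniformly softened across the whole image. The navy star sits in the right of the first image and the bottom of the second — consistent with a whole-image 90° clockwise rotation.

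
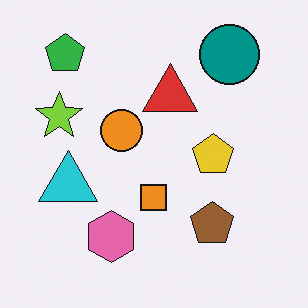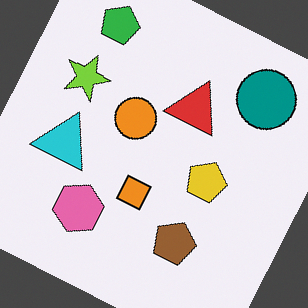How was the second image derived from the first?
The transformation is: rotated clockwise by a clearly visible amount.

Every shape is tilted by the same angle and the image corners show triangular fill wedges — a whole-image rotation by a non-right angle.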